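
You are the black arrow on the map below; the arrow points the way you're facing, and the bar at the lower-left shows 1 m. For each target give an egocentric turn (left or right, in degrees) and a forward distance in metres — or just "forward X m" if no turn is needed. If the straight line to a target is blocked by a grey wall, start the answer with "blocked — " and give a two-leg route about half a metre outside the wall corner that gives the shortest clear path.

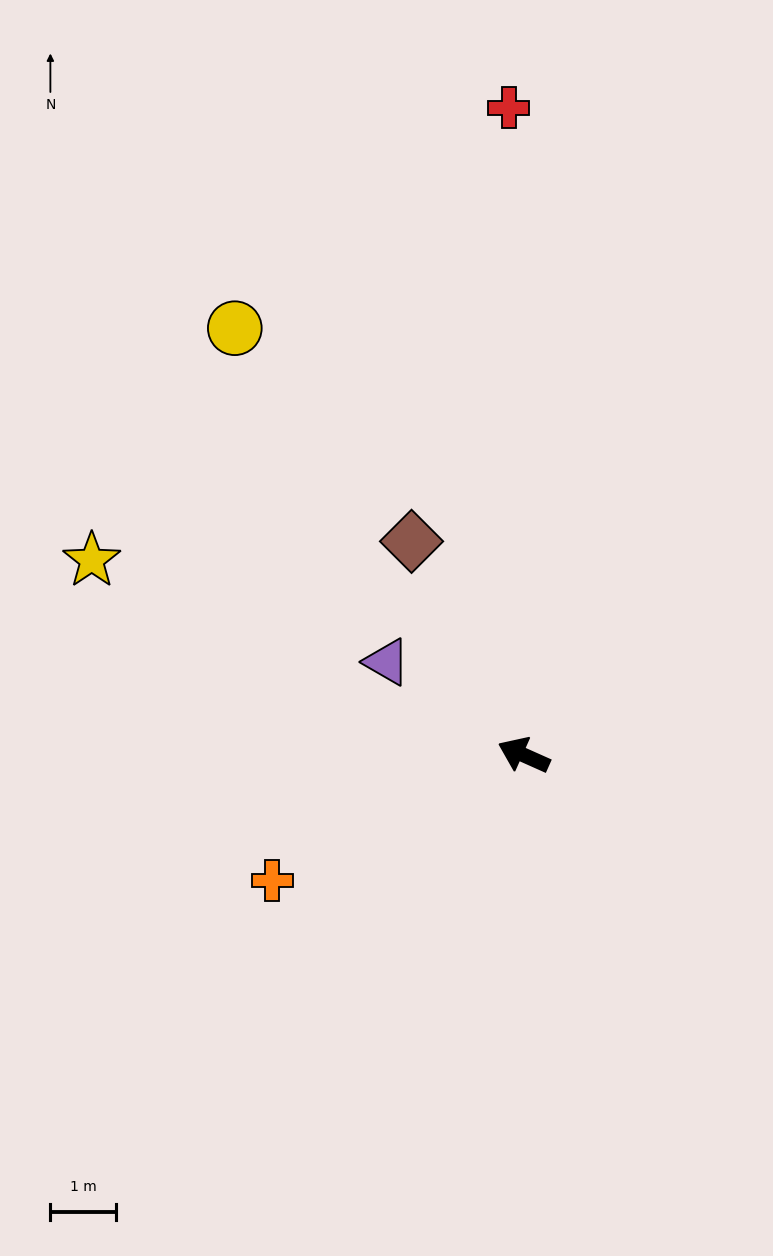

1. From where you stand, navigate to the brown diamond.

turn right 38°, forward 3.7 m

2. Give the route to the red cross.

turn right 65°, forward 9.9 m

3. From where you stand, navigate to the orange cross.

turn left 51°, forward 4.3 m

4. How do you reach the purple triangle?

turn right 10°, forward 2.5 m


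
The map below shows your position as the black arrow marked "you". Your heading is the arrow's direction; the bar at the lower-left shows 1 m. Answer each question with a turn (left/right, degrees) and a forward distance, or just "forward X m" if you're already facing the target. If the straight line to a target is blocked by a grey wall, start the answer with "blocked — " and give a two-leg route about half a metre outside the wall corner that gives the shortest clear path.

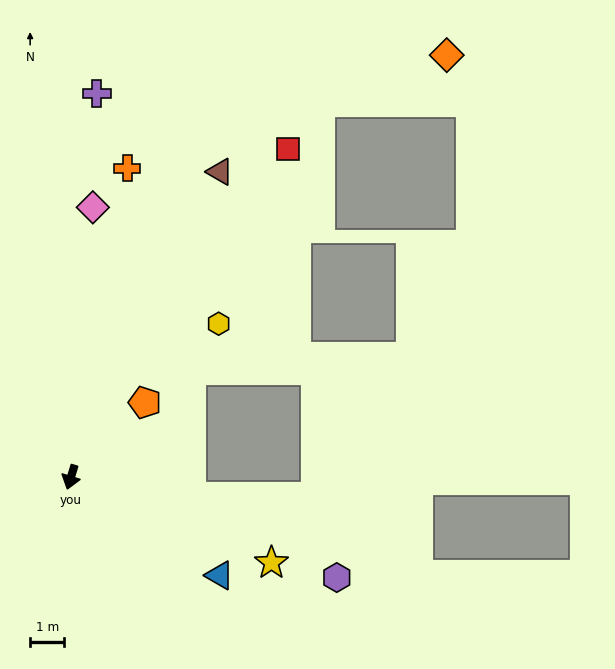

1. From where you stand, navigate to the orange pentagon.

turn left 152°, forward 3.1 m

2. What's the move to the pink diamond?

turn right 168°, forward 7.9 m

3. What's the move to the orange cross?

turn right 173°, forward 9.2 m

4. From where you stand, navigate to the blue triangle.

turn left 74°, forward 5.2 m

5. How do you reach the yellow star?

turn left 84°, forward 6.4 m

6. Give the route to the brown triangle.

turn left 171°, forward 9.9 m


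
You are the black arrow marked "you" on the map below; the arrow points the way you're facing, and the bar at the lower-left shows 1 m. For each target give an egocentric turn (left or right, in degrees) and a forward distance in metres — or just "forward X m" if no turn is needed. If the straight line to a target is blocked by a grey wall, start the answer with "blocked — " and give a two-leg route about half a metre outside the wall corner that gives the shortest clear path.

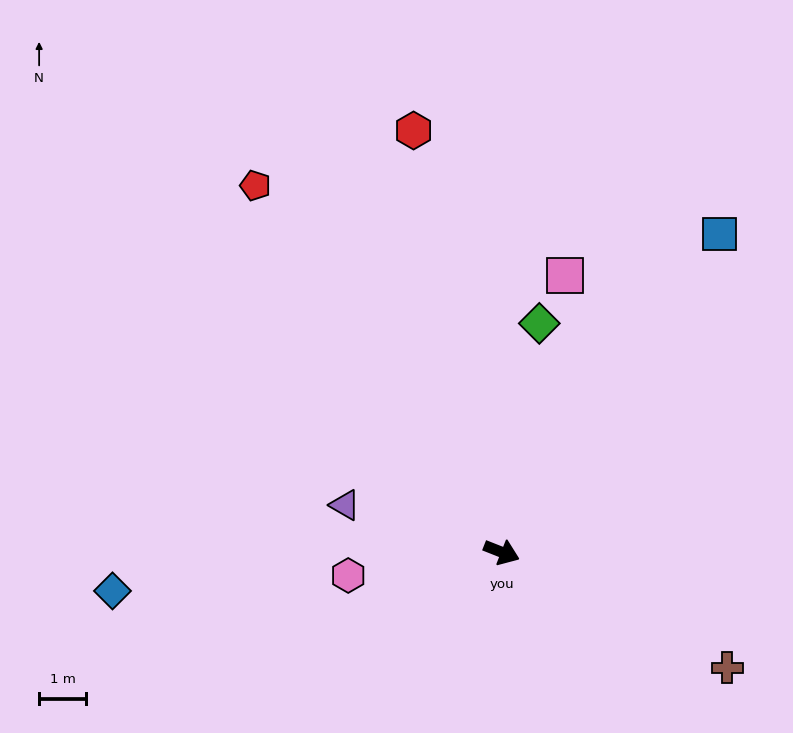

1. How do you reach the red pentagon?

turn left 145°, forward 9.3 m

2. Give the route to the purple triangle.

turn right 175°, forward 3.5 m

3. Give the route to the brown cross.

turn right 6°, forward 5.4 m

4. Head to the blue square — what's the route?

turn left 77°, forward 8.2 m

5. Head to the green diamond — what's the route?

turn left 102°, forward 4.9 m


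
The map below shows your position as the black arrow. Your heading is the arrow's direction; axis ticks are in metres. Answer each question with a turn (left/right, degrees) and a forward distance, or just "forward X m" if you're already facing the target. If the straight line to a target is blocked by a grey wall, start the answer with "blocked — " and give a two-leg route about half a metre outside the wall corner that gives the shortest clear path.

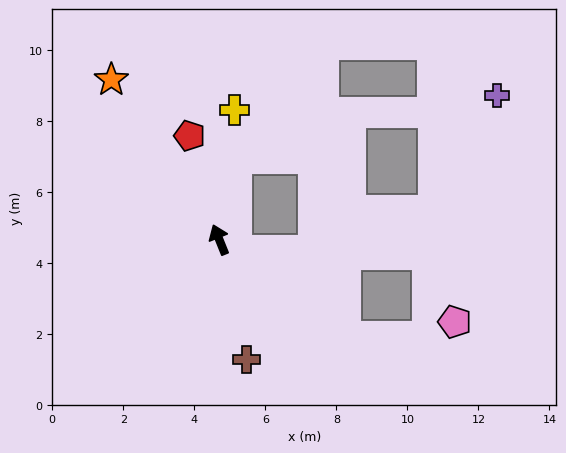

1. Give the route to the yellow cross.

turn right 29°, forward 3.7 m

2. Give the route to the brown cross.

turn left 171°, forward 3.5 m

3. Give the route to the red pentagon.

turn right 6°, forward 3.0 m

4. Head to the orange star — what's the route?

turn left 12°, forward 5.4 m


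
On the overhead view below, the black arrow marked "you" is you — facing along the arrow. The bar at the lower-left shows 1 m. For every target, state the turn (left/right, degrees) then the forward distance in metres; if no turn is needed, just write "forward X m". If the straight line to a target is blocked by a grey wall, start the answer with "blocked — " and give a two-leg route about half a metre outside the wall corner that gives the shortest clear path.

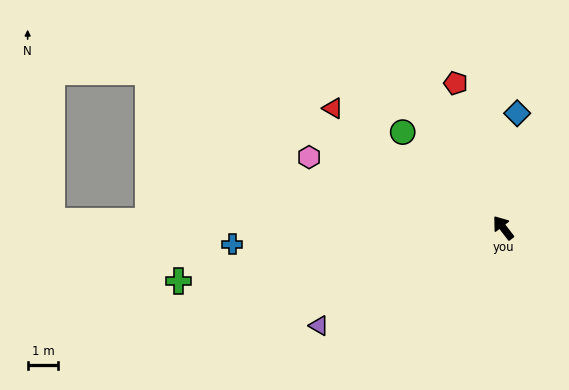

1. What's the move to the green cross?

turn left 62°, forward 10.8 m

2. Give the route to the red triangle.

turn left 17°, forward 6.8 m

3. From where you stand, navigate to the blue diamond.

turn right 45°, forward 3.8 m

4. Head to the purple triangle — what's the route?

turn left 80°, forward 6.8 m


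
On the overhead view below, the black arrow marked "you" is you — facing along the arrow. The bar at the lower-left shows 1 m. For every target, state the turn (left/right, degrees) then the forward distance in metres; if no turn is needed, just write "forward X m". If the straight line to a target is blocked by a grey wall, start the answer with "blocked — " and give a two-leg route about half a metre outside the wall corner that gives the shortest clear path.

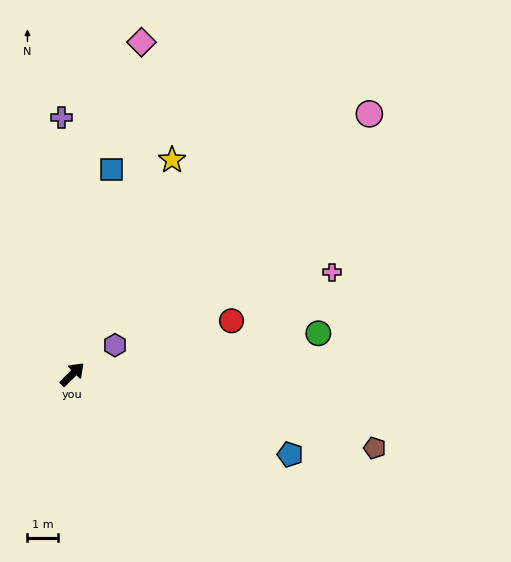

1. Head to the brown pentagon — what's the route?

turn right 58°, forward 10.1 m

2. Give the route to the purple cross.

turn left 48°, forward 8.4 m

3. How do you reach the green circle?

turn right 35°, forward 8.1 m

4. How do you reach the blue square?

turn left 35°, forward 6.8 m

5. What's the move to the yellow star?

turn left 21°, forward 7.7 m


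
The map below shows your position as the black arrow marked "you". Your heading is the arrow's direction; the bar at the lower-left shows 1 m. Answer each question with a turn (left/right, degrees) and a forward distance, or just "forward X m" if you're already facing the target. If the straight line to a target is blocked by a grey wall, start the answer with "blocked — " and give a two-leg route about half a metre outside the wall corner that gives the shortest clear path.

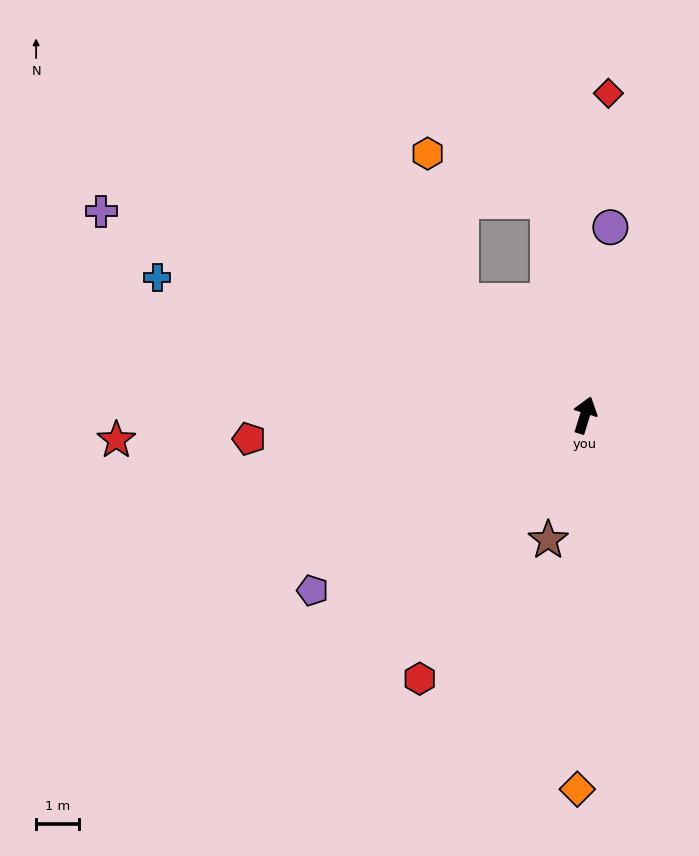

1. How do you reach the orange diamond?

turn right 164°, forward 8.7 m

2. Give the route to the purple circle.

turn left 9°, forward 4.4 m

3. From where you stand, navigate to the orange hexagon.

blocked — turn left 65°, forward 3.9 m, then turn right 35°, forward 3.5 m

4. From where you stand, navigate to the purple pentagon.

turn left 140°, forward 7.6 m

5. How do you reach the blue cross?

turn left 89°, forward 10.5 m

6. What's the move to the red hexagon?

turn left 165°, forward 7.3 m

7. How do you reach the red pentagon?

turn left 111°, forward 7.9 m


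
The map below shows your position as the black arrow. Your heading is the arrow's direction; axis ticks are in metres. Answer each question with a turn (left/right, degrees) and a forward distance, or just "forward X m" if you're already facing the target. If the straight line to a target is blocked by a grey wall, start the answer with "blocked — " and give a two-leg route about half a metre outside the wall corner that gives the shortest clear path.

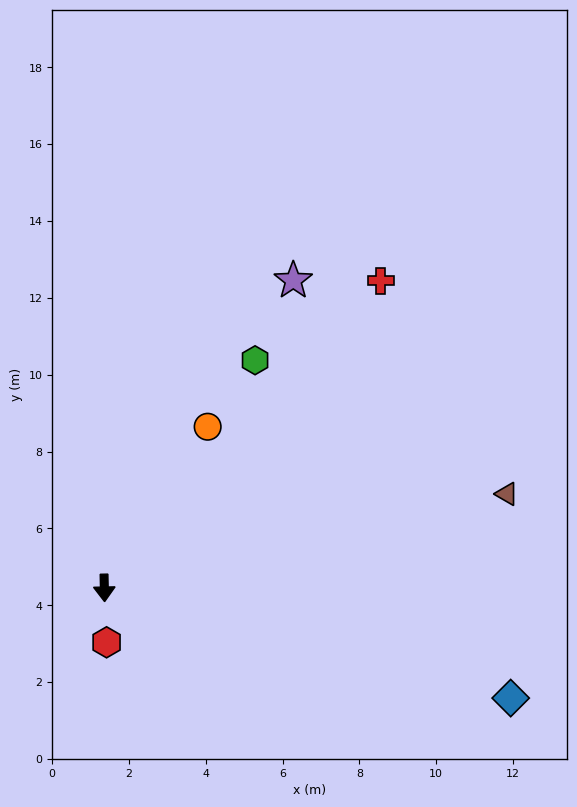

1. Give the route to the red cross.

turn left 137°, forward 10.8 m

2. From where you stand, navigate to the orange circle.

turn left 146°, forward 5.0 m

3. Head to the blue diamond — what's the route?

turn left 74°, forward 11.0 m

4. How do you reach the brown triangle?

turn left 102°, forward 10.8 m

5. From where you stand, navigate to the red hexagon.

forward 1.4 m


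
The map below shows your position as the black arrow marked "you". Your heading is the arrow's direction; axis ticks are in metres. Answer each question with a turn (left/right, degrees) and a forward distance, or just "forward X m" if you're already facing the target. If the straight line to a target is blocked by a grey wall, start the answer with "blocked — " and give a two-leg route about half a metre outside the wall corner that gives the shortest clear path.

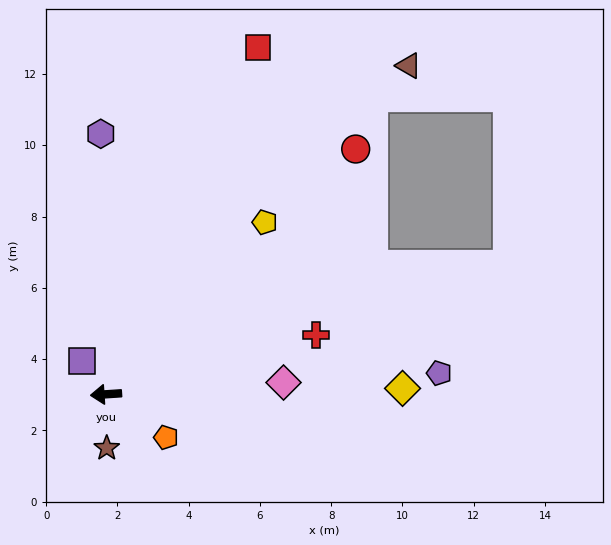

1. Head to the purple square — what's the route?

turn right 58°, forward 1.2 m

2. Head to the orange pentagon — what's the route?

turn left 141°, forward 2.1 m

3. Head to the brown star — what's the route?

turn left 87°, forward 1.5 m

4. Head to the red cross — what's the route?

turn right 168°, forward 6.1 m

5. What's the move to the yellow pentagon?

turn right 136°, forward 6.6 m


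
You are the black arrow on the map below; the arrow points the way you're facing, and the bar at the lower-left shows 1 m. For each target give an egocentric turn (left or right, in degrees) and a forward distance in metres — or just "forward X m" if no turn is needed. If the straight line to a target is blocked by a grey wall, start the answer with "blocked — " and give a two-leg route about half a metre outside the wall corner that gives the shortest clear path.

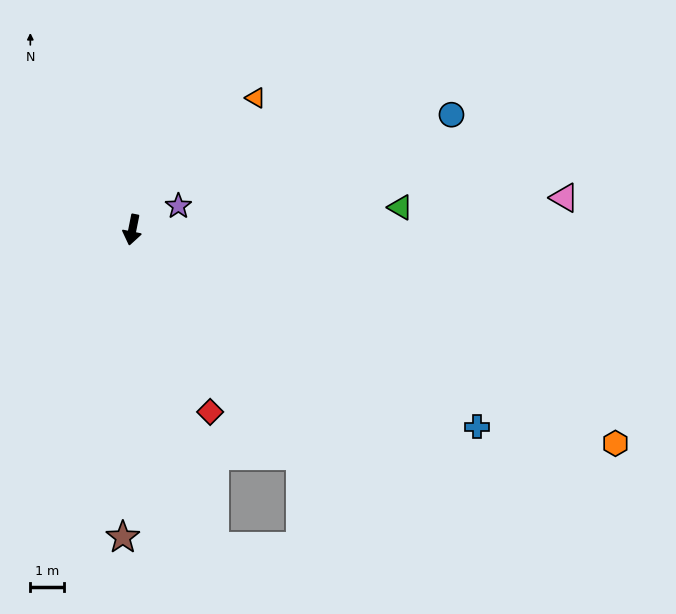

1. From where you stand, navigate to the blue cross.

turn left 72°, forward 11.8 m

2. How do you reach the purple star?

turn left 128°, forward 1.5 m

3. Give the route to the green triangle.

turn left 106°, forward 8.0 m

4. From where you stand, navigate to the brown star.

turn left 9°, forward 9.1 m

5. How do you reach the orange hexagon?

turn left 77°, forward 15.6 m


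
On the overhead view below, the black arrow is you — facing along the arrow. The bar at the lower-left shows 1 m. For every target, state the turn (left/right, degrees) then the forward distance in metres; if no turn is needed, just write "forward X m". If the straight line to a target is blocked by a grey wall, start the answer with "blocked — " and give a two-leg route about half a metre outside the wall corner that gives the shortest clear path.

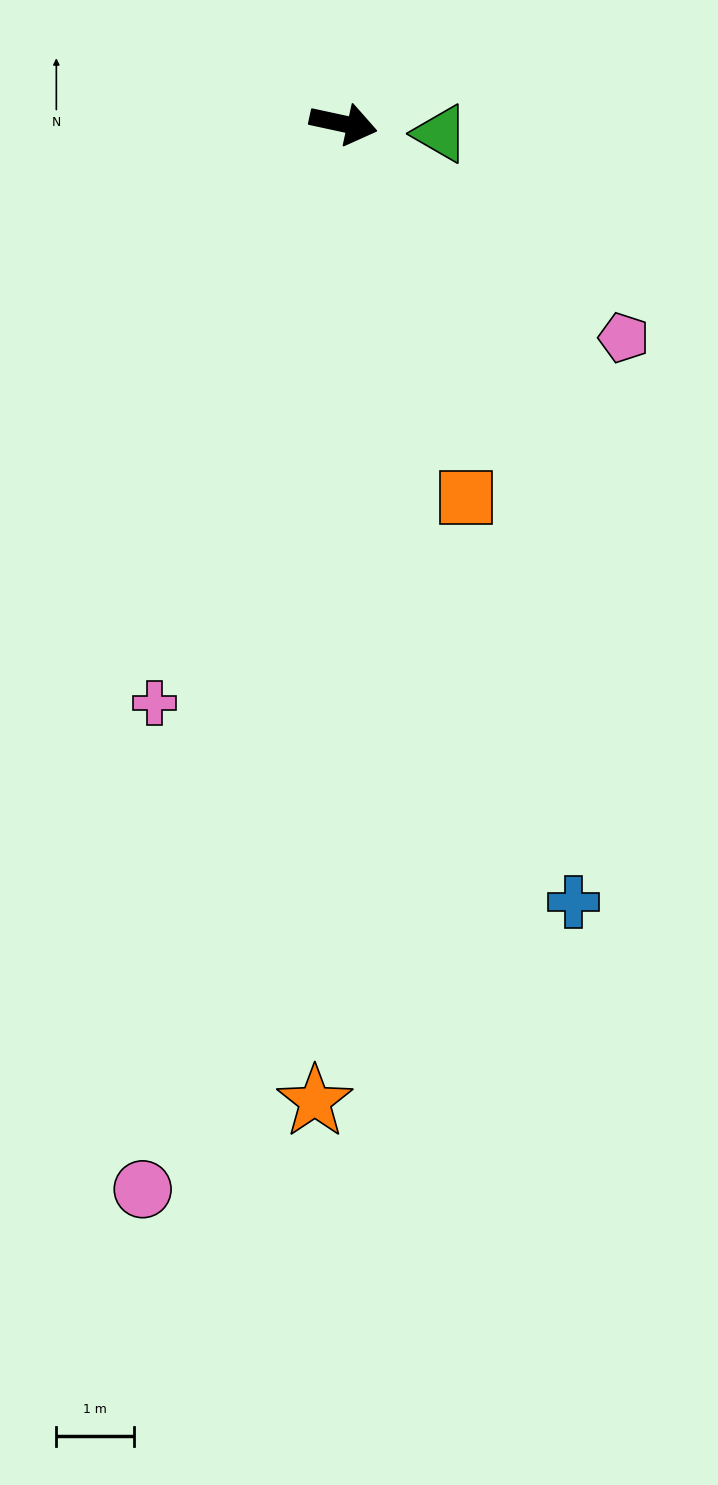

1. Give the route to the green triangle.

turn left 6°, forward 1.3 m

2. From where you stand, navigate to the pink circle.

turn right 88°, forward 14.0 m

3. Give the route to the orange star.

turn right 79°, forward 12.6 m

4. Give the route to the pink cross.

turn right 96°, forward 7.9 m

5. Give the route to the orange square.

turn right 60°, forward 5.1 m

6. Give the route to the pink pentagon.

turn right 25°, forward 4.6 m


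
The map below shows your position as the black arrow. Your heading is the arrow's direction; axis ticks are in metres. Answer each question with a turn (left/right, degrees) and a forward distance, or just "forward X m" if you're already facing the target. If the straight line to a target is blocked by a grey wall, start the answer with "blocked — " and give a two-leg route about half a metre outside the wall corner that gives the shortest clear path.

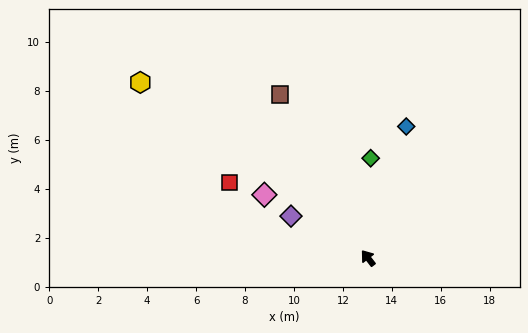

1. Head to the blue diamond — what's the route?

turn right 54°, forward 5.6 m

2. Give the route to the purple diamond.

turn left 24°, forward 3.6 m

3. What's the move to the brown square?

turn right 9°, forward 7.6 m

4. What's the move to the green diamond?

turn right 39°, forward 4.1 m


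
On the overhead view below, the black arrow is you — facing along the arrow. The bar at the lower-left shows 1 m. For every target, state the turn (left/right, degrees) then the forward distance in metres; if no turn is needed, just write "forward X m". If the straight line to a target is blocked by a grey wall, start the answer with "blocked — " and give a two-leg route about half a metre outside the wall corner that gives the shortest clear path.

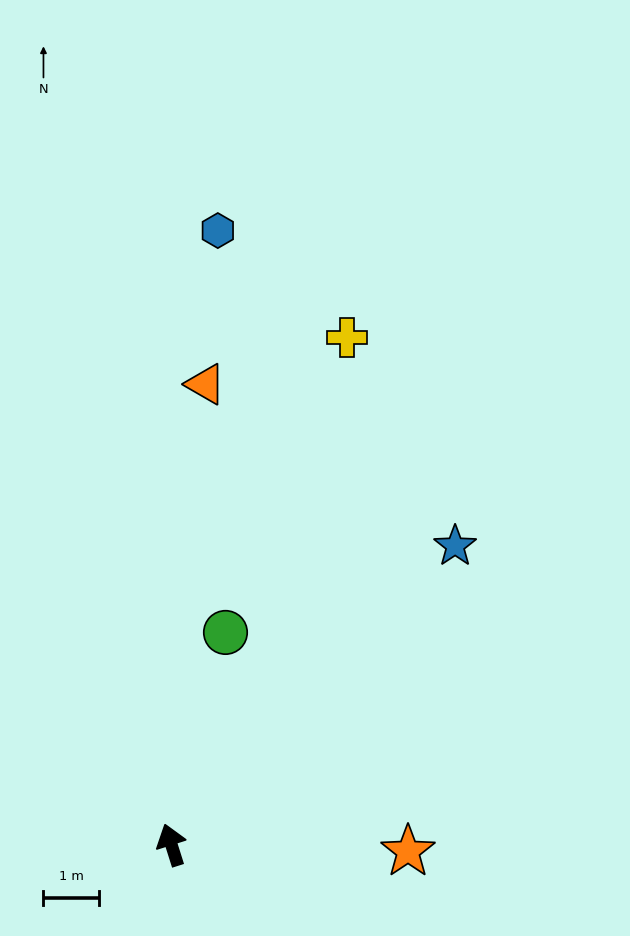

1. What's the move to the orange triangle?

turn right 22°, forward 8.3 m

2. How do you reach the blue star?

turn right 61°, forward 7.4 m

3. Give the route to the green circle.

turn right 32°, forward 4.0 m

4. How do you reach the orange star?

turn right 109°, forward 4.3 m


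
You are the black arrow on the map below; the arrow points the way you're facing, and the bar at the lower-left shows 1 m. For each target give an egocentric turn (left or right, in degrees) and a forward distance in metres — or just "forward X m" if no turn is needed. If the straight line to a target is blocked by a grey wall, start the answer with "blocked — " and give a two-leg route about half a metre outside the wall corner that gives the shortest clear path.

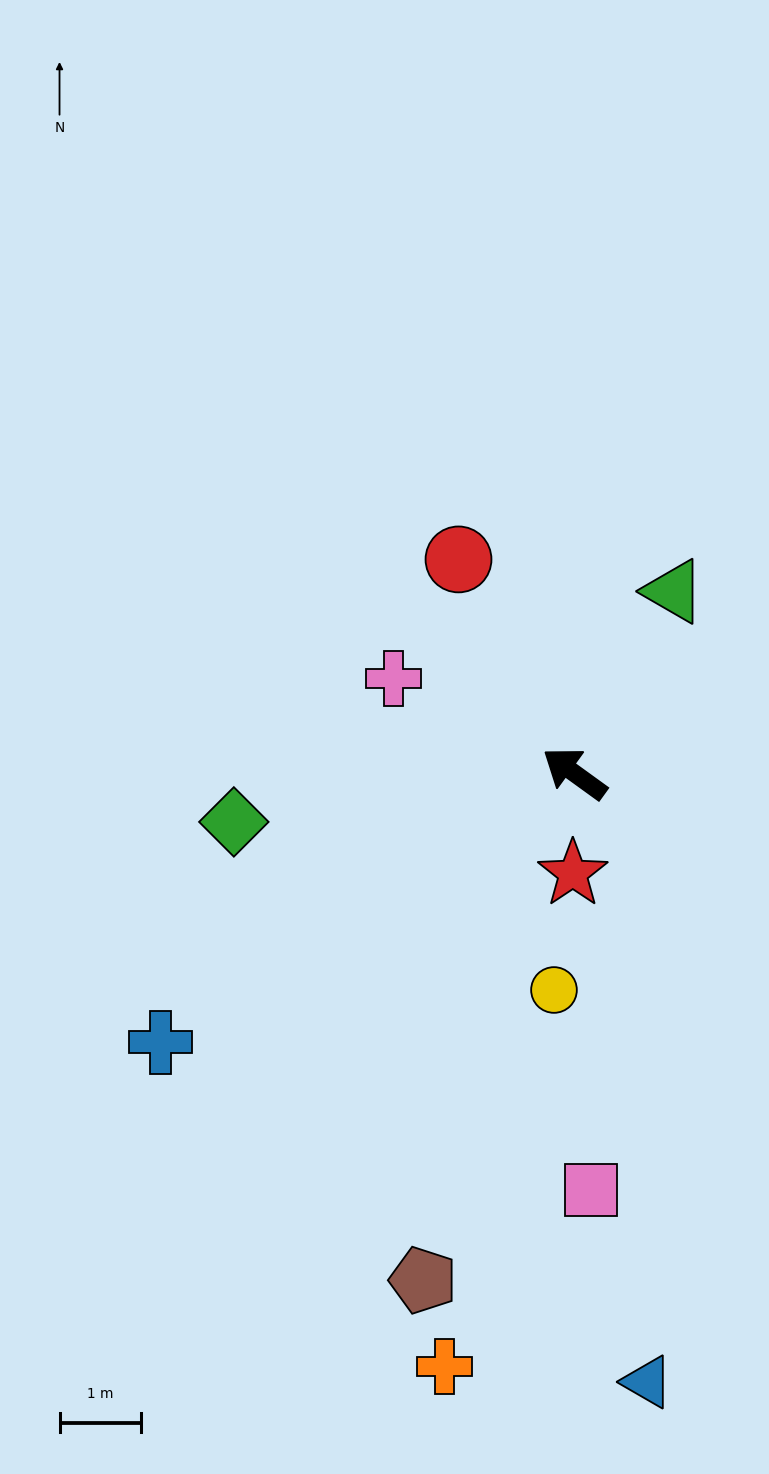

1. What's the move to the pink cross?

turn left 8°, forward 2.5 m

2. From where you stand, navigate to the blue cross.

turn left 69°, forward 6.1 m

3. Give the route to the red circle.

turn right 26°, forward 3.0 m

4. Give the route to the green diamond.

turn left 44°, forward 4.2 m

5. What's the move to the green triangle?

turn right 83°, forward 2.6 m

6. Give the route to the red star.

turn left 125°, forward 1.2 m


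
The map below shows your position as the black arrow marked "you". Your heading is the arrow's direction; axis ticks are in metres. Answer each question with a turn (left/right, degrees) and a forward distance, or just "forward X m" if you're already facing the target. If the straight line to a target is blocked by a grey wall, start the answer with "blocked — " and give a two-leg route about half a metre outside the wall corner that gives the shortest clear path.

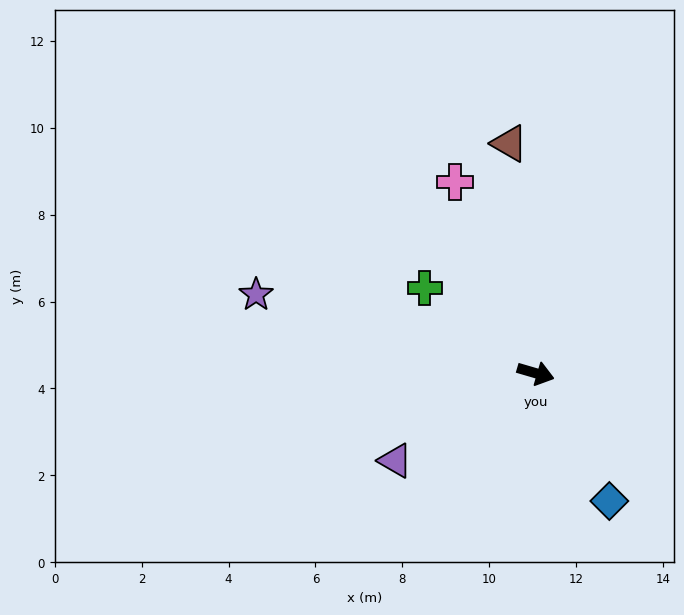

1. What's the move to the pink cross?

turn left 129°, forward 4.8 m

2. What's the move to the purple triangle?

turn right 132°, forward 3.8 m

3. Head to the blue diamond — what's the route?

turn right 44°, forward 3.4 m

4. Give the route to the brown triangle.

turn left 113°, forward 5.3 m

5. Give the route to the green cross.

turn left 159°, forward 3.2 m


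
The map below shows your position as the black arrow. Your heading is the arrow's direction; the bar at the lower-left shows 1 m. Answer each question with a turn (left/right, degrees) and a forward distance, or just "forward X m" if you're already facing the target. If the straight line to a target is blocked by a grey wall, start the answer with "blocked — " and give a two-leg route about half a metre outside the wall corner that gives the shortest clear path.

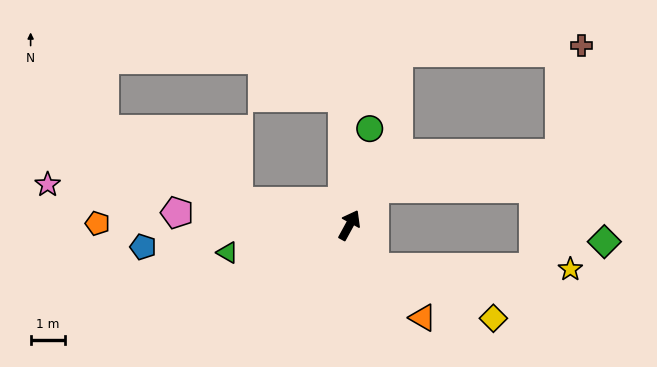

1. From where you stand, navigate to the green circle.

turn left 17°, forward 2.8 m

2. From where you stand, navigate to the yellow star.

blocked — turn right 121°, forward 1.4 m, then turn left 59°, forward 5.6 m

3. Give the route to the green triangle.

turn left 131°, forward 3.6 m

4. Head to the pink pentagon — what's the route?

turn left 115°, forward 5.0 m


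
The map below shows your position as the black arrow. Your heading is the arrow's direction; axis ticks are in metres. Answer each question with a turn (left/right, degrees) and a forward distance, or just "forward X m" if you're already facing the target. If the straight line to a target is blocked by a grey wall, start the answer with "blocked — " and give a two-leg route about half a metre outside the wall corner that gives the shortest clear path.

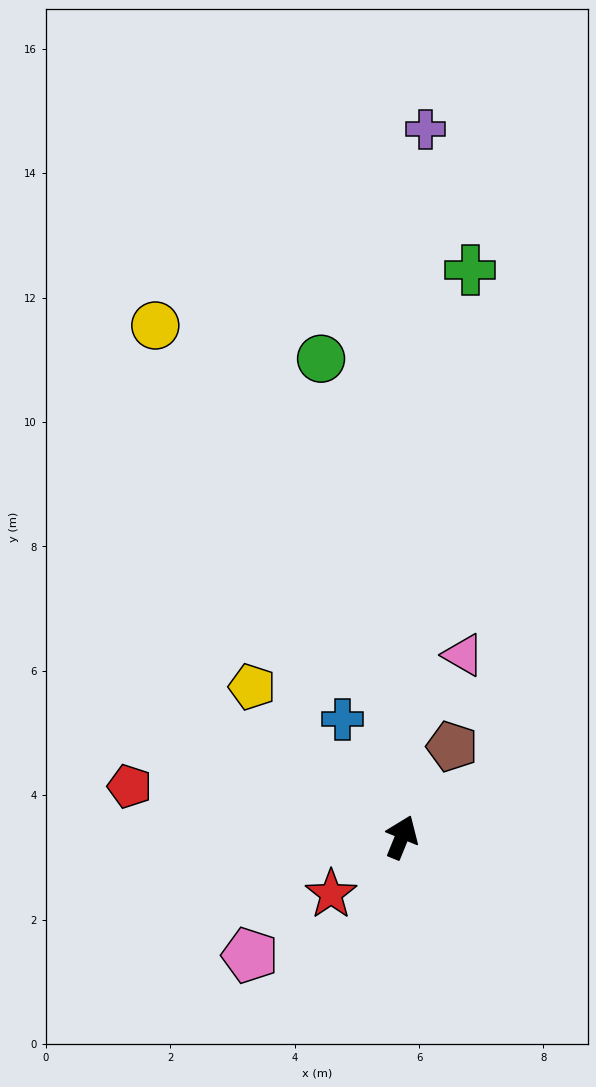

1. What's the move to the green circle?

turn left 32°, forward 7.8 m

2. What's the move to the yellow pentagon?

turn left 67°, forward 3.4 m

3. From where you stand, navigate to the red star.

turn left 151°, forward 1.5 m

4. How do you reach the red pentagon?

turn left 102°, forward 4.5 m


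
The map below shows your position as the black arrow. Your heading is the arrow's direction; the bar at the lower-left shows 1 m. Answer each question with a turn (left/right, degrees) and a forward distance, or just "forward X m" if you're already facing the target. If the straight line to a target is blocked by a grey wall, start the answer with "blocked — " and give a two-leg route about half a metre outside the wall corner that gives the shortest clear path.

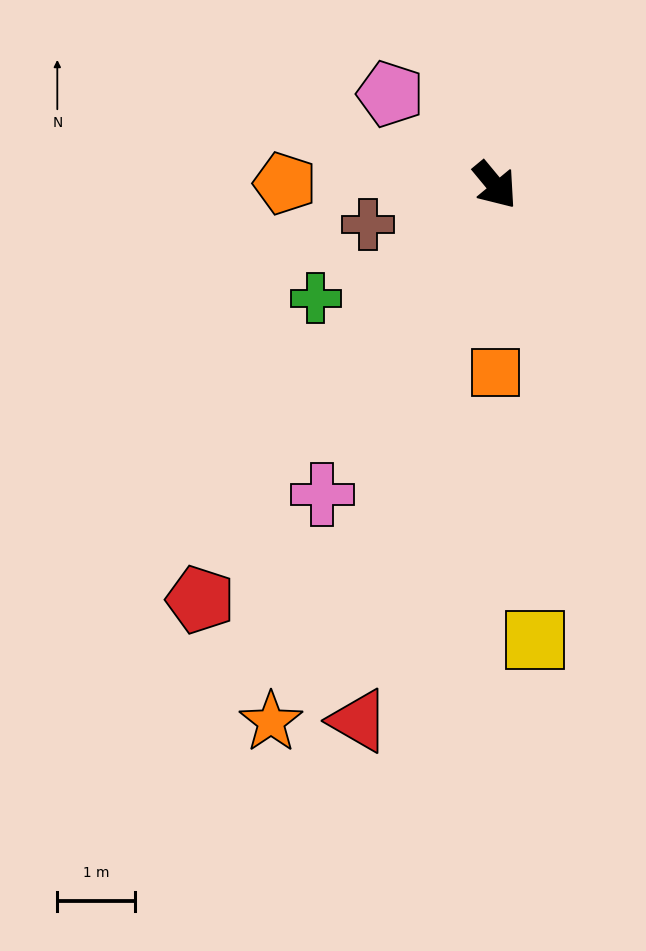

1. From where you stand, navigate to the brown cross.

turn right 113°, forward 1.7 m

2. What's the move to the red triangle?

turn right 54°, forward 7.2 m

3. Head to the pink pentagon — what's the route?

turn right 171°, forward 1.8 m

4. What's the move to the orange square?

turn right 39°, forward 2.4 m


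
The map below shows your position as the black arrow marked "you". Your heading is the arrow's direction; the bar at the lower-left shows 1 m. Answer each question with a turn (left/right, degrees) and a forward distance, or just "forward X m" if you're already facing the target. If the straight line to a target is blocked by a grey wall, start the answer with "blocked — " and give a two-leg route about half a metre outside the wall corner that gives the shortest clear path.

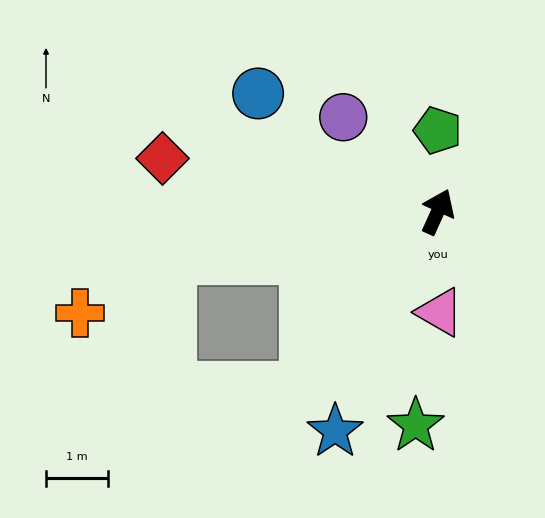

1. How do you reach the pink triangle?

turn right 155°, forward 1.6 m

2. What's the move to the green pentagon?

turn left 24°, forward 1.3 m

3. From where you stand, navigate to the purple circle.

turn left 69°, forward 2.2 m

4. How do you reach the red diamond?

turn left 103°, forward 4.5 m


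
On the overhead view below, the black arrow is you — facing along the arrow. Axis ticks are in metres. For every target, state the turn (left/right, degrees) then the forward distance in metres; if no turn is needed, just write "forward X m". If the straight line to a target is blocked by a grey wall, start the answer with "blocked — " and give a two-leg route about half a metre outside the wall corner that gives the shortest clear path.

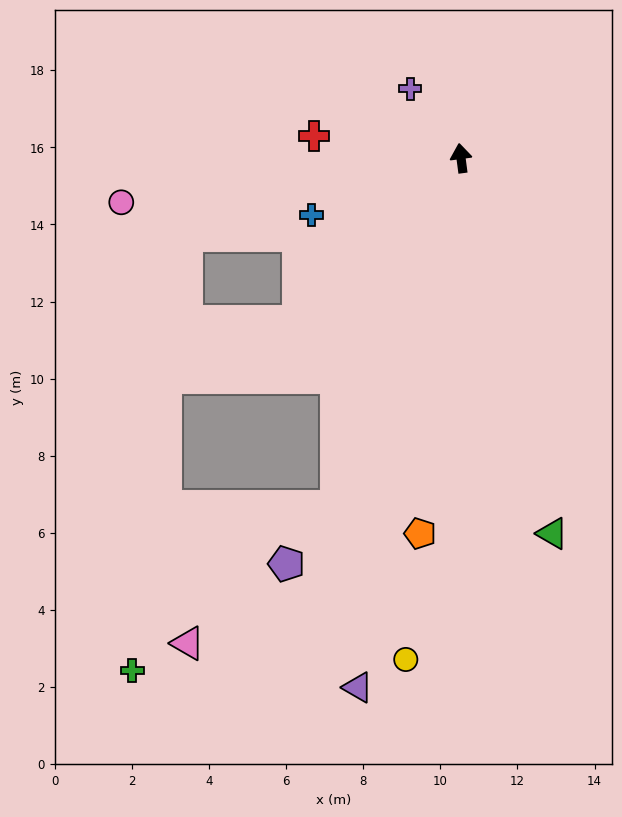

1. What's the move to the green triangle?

turn right 174°, forward 10.0 m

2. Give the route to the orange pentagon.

turn left 166°, forward 9.8 m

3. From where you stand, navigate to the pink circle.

turn left 90°, forward 8.9 m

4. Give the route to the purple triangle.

turn left 161°, forward 14.0 m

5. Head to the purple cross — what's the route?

turn left 29°, forward 2.2 m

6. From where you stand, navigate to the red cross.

turn left 74°, forward 3.9 m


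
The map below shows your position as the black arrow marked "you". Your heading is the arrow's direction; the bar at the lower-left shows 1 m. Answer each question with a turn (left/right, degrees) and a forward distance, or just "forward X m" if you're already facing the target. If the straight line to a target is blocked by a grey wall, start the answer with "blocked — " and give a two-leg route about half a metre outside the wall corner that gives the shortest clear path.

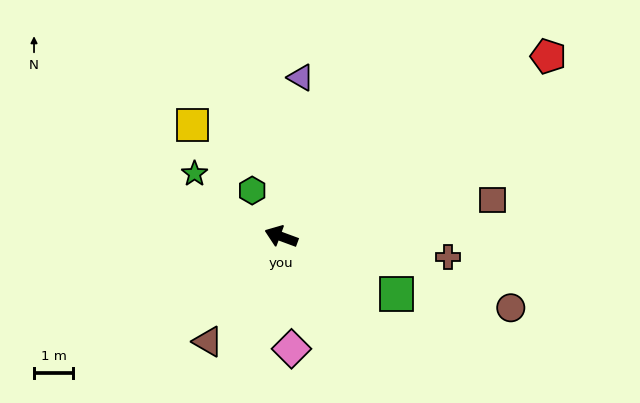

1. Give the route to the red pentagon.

turn right 126°, forward 8.3 m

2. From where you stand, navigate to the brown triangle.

turn left 75°, forward 3.3 m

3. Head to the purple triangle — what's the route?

turn right 77°, forward 4.1 m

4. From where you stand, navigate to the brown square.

turn right 150°, forward 5.5 m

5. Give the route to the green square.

turn left 174°, forward 3.3 m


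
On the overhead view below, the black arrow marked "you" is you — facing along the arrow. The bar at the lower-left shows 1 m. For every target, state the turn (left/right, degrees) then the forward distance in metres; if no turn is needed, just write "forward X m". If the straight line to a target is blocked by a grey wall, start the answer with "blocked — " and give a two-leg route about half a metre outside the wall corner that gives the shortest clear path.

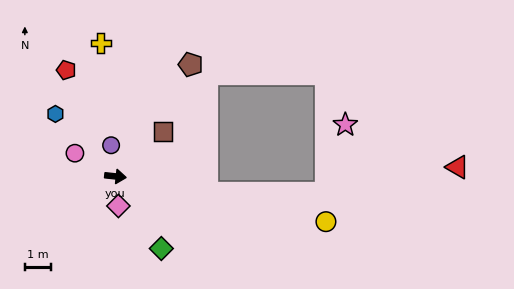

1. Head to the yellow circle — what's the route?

turn right 6°, forward 8.1 m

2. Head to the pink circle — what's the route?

turn left 156°, forward 1.8 m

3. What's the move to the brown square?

turn left 49°, forward 2.5 m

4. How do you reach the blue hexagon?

turn left 140°, forward 3.3 m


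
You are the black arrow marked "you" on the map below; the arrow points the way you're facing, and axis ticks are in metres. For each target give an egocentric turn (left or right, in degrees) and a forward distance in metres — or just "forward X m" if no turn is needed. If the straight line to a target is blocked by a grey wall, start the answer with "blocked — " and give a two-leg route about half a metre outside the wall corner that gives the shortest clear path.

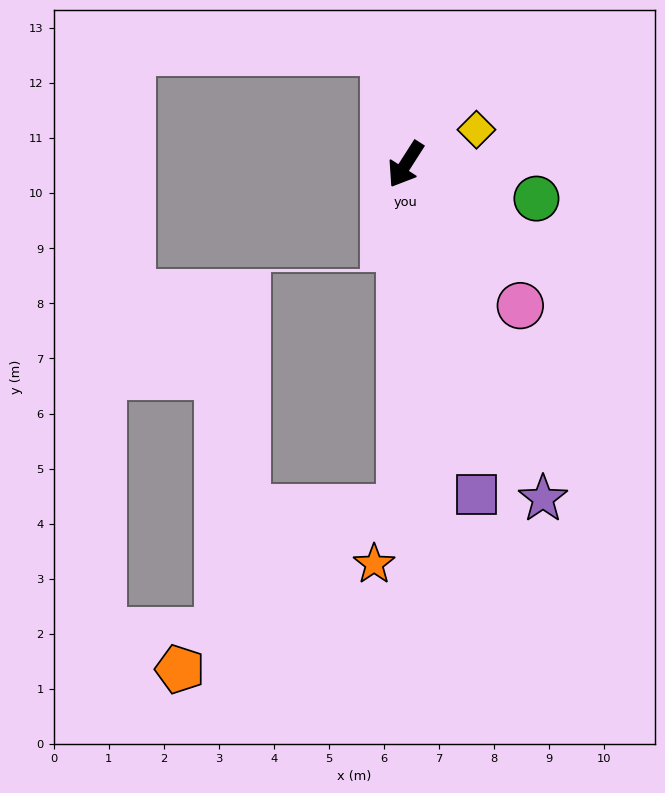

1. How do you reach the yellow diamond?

turn left 149°, forward 1.4 m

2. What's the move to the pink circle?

turn left 72°, forward 3.3 m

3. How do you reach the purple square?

turn left 45°, forward 6.1 m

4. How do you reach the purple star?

turn left 55°, forward 6.6 m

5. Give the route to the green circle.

turn left 108°, forward 2.5 m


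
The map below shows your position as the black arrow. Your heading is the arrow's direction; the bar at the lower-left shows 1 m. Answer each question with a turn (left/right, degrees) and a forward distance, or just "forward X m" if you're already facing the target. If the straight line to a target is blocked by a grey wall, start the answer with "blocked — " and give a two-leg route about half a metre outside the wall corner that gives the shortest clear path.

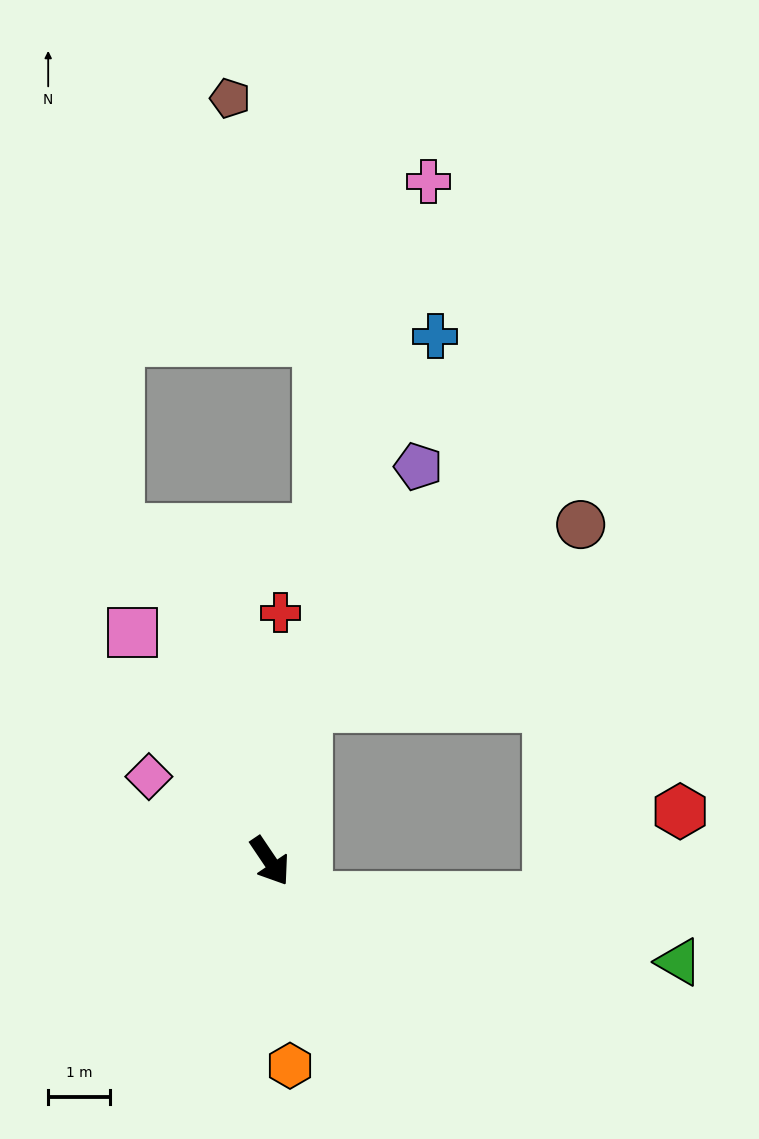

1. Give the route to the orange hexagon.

turn right 28°, forward 3.3 m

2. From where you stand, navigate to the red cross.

turn left 144°, forward 4.0 m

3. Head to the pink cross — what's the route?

turn left 133°, forward 11.3 m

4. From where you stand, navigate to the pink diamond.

turn right 159°, forward 2.4 m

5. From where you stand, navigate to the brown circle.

blocked — turn left 133°, forward 2.6 m, then turn right 44°, forward 5.3 m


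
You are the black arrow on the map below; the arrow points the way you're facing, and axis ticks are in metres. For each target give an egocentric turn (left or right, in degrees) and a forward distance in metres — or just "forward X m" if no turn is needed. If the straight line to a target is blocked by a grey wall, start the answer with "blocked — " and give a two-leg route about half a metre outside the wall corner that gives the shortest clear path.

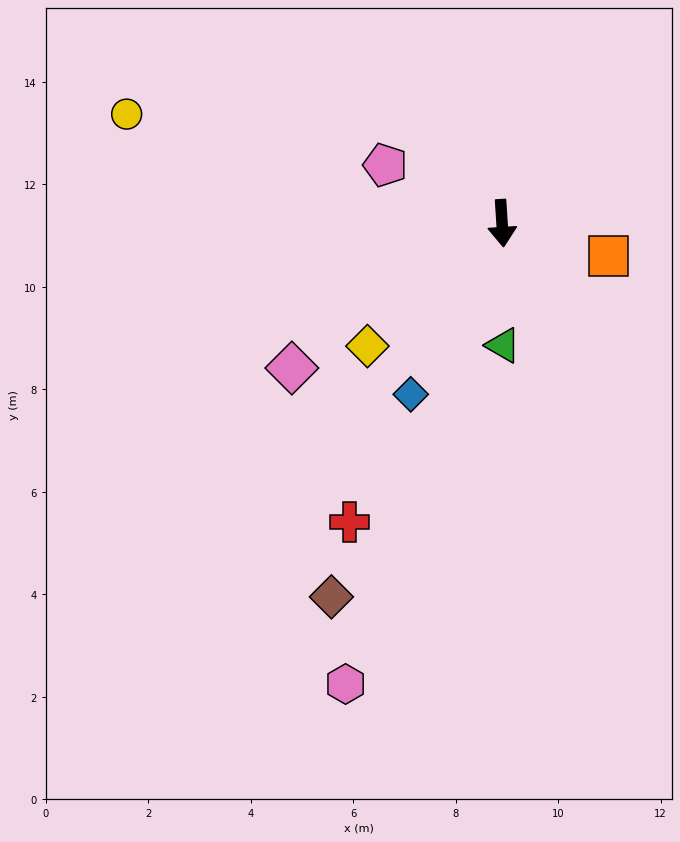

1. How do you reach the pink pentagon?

turn right 120°, forward 2.5 m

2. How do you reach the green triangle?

turn right 3°, forward 2.4 m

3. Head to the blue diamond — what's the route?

turn right 32°, forward 3.8 m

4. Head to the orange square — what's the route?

turn left 69°, forward 2.2 m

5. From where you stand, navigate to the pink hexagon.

turn right 22°, forward 9.5 m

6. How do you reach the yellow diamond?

turn right 51°, forward 3.6 m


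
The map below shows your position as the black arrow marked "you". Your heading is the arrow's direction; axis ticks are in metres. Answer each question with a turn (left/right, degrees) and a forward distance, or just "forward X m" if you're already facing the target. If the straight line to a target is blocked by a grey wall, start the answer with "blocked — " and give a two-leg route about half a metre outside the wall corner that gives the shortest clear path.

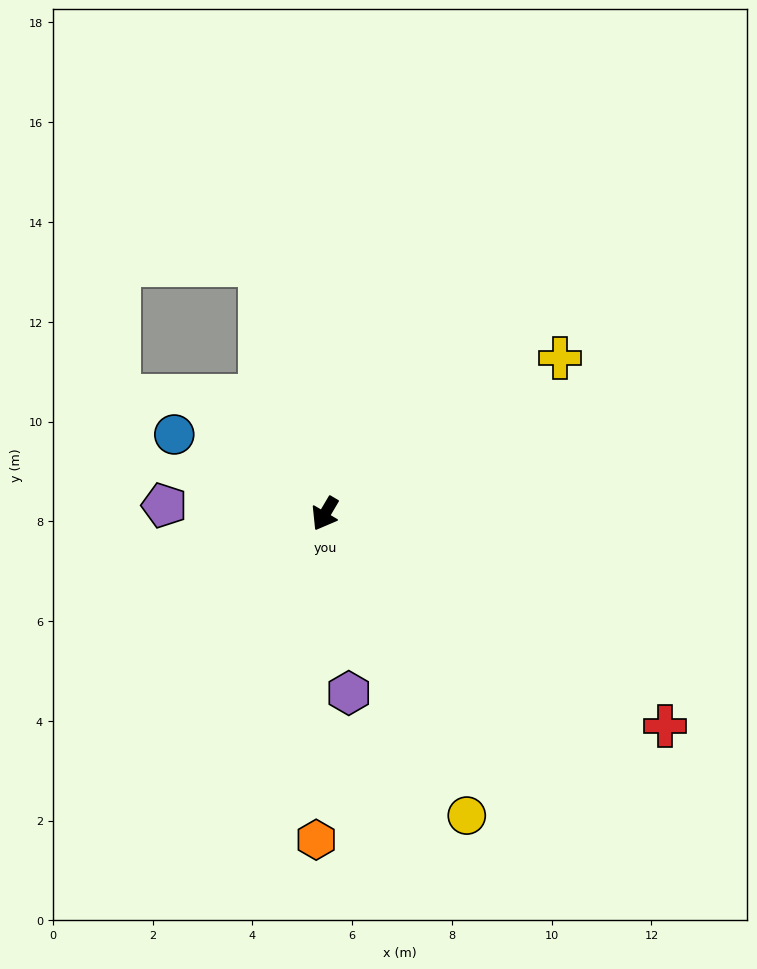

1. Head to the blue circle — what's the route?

turn right 87°, forward 3.4 m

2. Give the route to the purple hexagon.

turn left 38°, forward 3.6 m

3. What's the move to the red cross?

turn left 89°, forward 8.0 m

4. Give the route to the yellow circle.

turn left 56°, forward 6.7 m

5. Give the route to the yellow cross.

turn left 154°, forward 5.7 m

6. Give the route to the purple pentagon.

turn right 62°, forward 3.2 m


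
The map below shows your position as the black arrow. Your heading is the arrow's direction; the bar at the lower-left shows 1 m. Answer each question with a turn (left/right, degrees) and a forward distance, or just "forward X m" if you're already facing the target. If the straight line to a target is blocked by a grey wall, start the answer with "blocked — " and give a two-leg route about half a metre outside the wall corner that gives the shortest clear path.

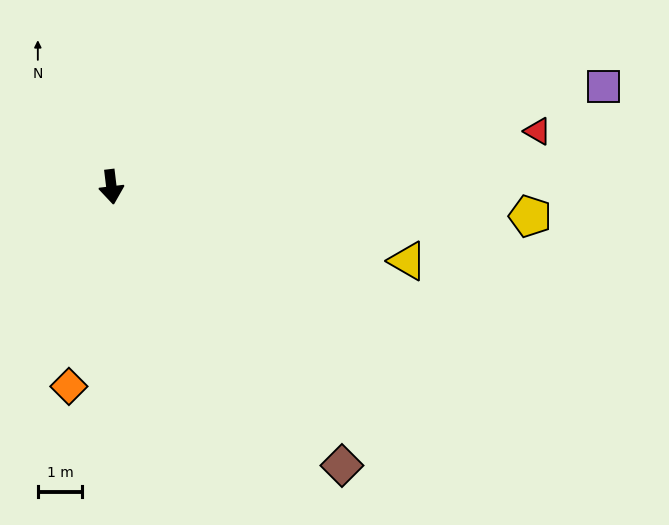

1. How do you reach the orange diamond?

turn right 19°, forward 4.6 m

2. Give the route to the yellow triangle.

turn left 69°, forward 6.9 m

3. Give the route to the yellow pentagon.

turn left 79°, forward 9.4 m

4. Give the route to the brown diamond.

turn left 33°, forward 8.1 m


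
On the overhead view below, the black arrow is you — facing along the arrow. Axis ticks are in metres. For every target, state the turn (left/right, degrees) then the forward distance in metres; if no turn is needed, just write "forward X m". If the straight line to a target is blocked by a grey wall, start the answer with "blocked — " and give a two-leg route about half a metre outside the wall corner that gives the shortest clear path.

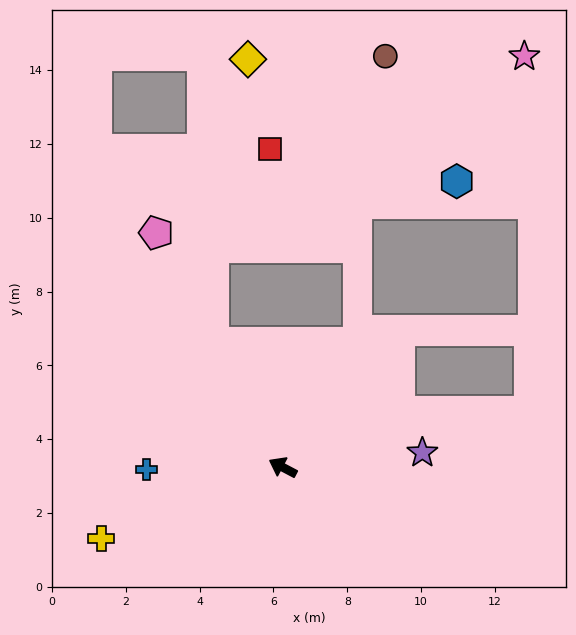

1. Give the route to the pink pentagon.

turn right 34°, forward 7.2 m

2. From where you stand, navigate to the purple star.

turn right 146°, forward 3.8 m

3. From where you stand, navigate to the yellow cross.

turn left 49°, forward 5.3 m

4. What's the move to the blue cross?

turn left 29°, forward 3.7 m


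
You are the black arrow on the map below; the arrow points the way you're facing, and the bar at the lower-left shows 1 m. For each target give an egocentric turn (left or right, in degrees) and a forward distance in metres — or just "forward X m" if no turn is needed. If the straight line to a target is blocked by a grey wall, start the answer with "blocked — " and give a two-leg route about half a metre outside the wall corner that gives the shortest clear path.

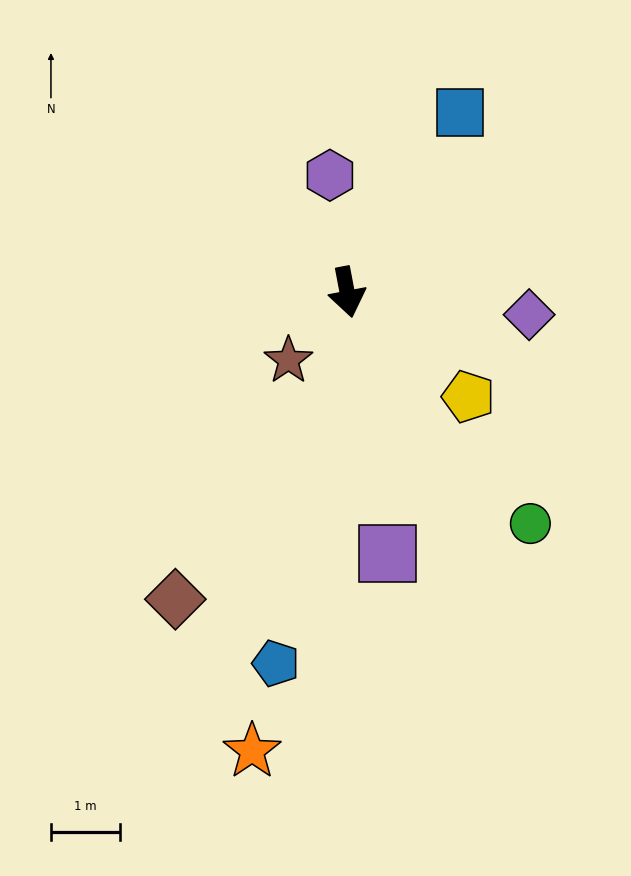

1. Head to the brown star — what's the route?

turn right 51°, forward 1.3 m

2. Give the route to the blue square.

turn left 137°, forward 3.1 m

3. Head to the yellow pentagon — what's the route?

turn left 39°, forward 2.3 m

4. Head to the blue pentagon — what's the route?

turn right 22°, forward 5.4 m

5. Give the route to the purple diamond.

turn left 72°, forward 2.6 m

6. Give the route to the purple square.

turn right 2°, forward 3.8 m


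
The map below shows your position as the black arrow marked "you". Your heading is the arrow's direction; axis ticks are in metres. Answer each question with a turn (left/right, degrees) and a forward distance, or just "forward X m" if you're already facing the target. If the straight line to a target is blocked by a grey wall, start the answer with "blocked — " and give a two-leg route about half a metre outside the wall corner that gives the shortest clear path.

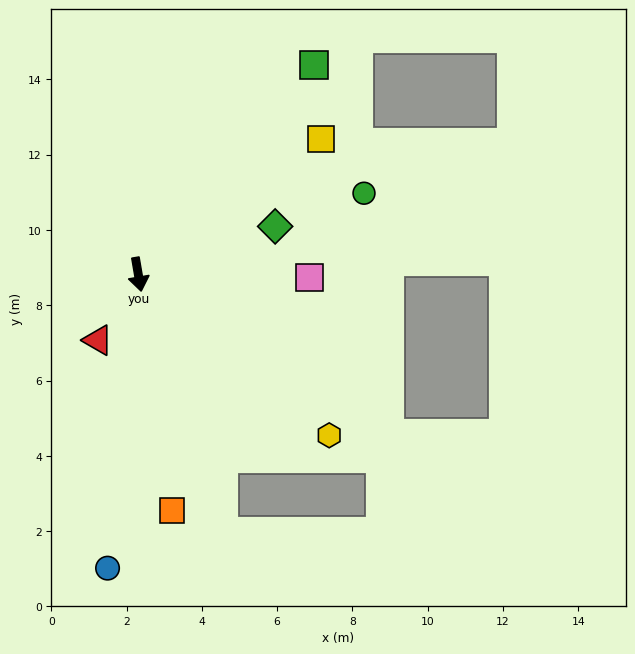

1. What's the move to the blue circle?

turn right 16°, forward 7.8 m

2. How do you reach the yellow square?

turn left 117°, forward 6.0 m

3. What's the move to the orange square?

forward 6.3 m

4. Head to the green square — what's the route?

turn left 130°, forward 7.3 m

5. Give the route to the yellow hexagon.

turn left 40°, forward 6.6 m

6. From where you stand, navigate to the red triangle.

turn right 41°, forward 2.1 m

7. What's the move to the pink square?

turn left 79°, forward 4.5 m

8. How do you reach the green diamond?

turn left 100°, forward 3.9 m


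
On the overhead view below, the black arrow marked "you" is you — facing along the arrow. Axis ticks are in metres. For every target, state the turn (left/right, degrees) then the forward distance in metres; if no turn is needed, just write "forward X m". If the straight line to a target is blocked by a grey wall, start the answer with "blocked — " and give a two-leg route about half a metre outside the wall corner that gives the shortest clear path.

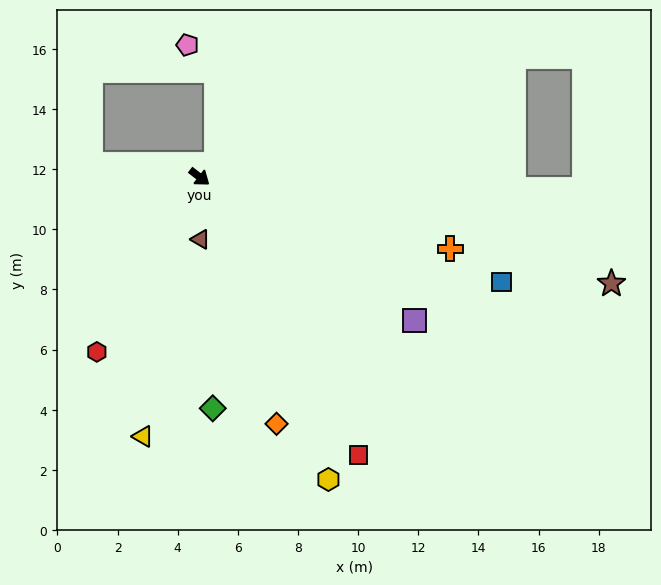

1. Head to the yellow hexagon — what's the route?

turn right 29°, forward 10.9 m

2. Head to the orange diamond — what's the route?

turn right 35°, forward 8.6 m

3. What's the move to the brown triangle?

turn right 51°, forward 2.1 m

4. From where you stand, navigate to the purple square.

turn left 4°, forward 8.6 m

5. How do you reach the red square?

turn right 23°, forward 10.7 m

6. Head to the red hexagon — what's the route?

turn right 83°, forward 6.7 m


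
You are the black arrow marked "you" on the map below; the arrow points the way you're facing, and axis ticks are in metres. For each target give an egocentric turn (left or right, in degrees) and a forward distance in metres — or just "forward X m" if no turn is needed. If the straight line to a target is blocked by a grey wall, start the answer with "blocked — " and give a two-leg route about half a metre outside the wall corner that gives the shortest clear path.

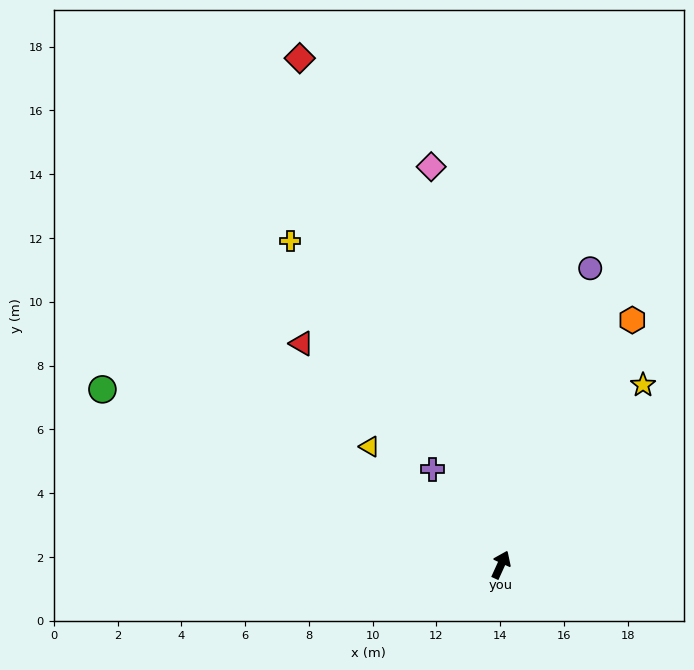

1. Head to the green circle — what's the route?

turn left 91°, forward 13.7 m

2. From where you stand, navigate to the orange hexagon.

turn right 4°, forward 8.7 m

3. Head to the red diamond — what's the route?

turn left 46°, forward 17.1 m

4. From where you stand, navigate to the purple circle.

turn left 8°, forward 9.7 m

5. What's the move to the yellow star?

turn right 14°, forward 7.2 m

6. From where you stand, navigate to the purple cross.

turn left 60°, forward 3.7 m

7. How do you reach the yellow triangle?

turn left 72°, forward 5.5 m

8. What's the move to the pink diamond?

turn left 34°, forward 12.7 m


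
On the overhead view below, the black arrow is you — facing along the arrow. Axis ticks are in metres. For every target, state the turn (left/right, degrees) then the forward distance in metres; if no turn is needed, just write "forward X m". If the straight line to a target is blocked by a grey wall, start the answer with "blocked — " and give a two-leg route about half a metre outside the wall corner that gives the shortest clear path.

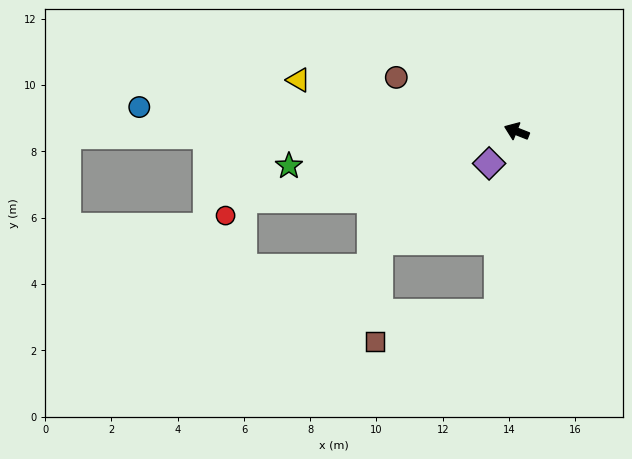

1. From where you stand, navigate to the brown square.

blocked — turn left 106°, forward 5.5 m, then turn right 71°, forward 3.8 m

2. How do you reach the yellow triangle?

turn left 8°, forward 6.8 m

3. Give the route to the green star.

turn left 30°, forward 7.0 m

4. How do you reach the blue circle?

turn left 18°, forward 11.4 m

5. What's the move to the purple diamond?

turn left 71°, forward 1.3 m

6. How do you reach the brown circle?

turn right 3°, forward 4.0 m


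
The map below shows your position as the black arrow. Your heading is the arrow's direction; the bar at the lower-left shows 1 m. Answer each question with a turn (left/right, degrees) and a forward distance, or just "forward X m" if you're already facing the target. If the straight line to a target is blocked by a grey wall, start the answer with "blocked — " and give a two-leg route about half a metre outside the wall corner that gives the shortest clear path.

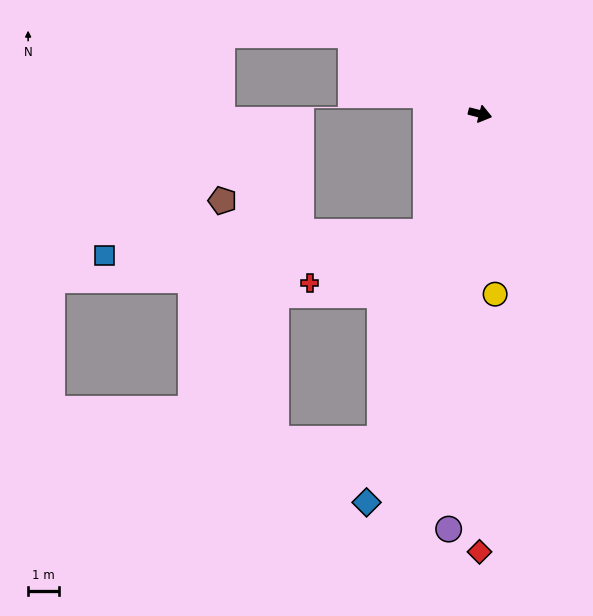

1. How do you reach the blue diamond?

turn right 92°, forward 13.0 m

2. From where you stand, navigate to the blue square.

blocked — turn right 100°, forward 4.2 m, then turn right 61°, forward 10.3 m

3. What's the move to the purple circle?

turn right 80°, forward 13.4 m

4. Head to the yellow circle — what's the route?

turn right 71°, forward 5.8 m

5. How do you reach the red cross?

blocked — turn right 100°, forward 4.2 m, then turn right 42°, forward 4.1 m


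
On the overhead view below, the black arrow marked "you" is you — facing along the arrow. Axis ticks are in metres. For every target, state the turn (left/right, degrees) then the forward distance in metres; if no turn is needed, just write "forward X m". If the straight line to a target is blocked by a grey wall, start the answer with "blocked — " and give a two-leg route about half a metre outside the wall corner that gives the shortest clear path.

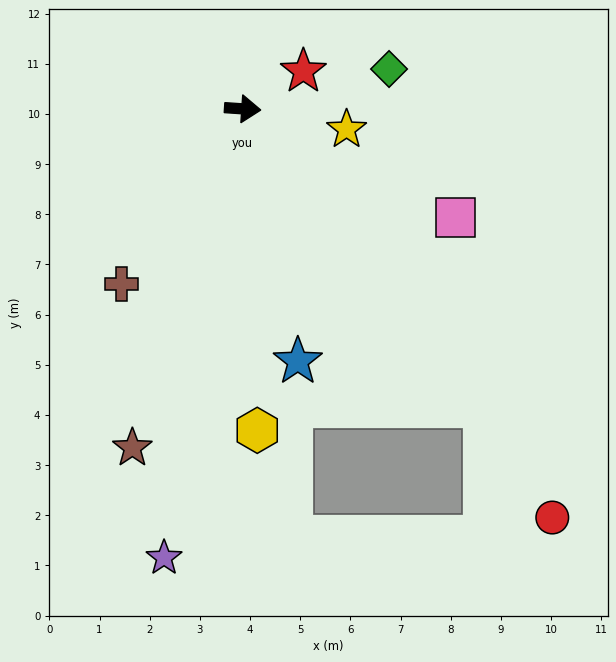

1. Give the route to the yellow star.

turn right 7°, forward 2.1 m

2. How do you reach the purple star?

turn right 96°, forward 9.1 m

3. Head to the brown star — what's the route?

turn right 104°, forward 7.1 m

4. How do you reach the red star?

turn left 36°, forward 1.4 m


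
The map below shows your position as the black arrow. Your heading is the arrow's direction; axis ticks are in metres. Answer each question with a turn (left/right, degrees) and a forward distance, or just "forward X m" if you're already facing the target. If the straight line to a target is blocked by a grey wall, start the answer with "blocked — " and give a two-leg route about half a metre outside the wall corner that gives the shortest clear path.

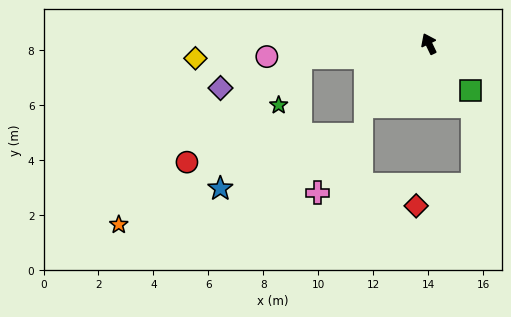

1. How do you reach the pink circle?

turn left 69°, forward 5.9 m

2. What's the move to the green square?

turn right 164°, forward 2.3 m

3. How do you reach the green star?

blocked — turn left 71°, forward 4.7 m, then turn left 58°, forward 1.9 m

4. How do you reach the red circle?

blocked — turn left 71°, forward 4.7 m, then turn left 36°, forward 5.6 m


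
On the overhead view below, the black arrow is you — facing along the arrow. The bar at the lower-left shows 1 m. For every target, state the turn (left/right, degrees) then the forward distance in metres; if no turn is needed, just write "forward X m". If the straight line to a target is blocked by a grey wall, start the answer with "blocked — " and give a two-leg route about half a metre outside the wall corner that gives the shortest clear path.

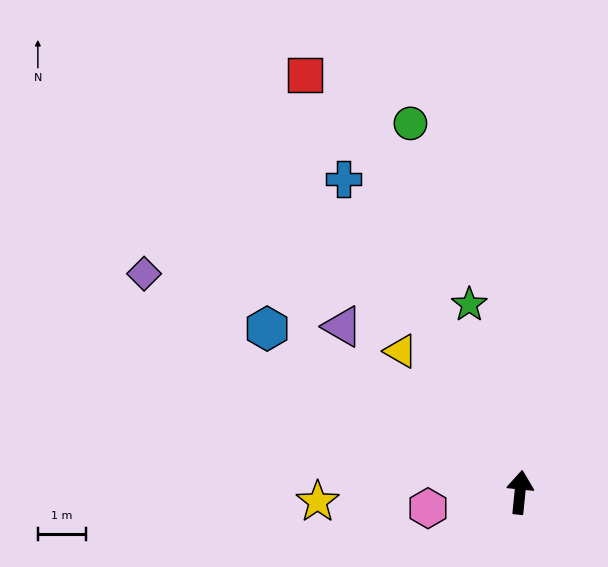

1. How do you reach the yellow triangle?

turn left 46°, forward 3.8 m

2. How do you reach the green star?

turn left 21°, forward 4.0 m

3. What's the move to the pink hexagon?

turn left 106°, forward 1.9 m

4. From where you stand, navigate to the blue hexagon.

turn left 63°, forward 6.2 m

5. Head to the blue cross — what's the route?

turn left 35°, forward 7.5 m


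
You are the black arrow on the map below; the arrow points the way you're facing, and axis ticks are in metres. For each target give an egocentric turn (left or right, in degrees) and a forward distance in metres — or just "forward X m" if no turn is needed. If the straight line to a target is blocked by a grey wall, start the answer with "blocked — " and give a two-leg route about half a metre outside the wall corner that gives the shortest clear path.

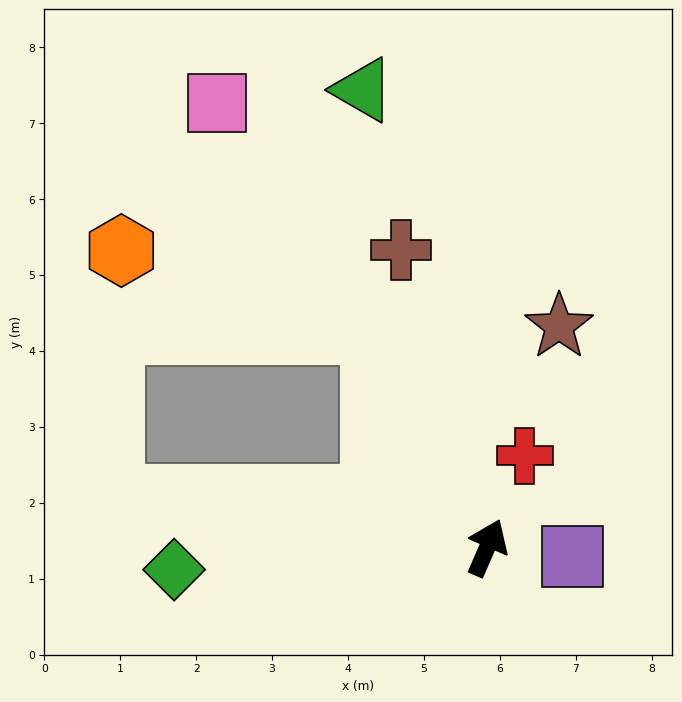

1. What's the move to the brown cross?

turn left 40°, forward 4.1 m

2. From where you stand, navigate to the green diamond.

turn left 117°, forward 4.1 m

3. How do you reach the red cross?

forward 1.3 m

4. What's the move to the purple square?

turn right 73°, forward 1.1 m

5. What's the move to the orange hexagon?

blocked — turn left 51°, forward 3.2 m, then turn left 44°, forward 3.5 m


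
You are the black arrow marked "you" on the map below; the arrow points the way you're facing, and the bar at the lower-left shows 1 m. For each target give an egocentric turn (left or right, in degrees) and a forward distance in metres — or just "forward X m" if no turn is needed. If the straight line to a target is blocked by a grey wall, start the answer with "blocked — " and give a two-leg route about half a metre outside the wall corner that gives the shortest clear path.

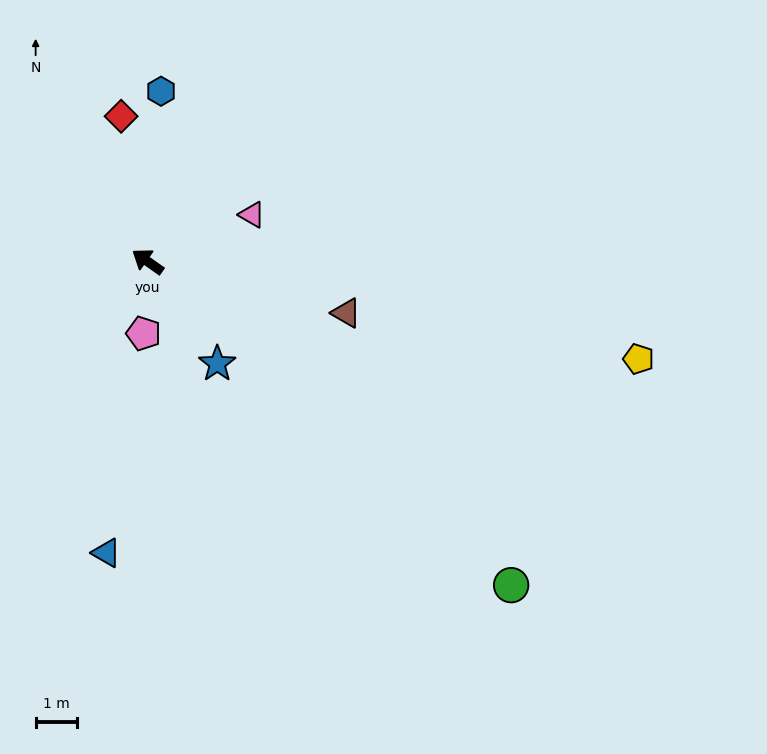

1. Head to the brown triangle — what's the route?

turn right 159°, forward 5.0 m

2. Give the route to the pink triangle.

turn right 121°, forward 2.8 m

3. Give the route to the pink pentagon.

turn left 122°, forward 1.8 m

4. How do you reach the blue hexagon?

turn right 59°, forward 4.2 m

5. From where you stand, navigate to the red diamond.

turn right 45°, forward 3.6 m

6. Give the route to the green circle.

turn left 173°, forward 11.9 m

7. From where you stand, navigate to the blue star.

turn left 159°, forward 3.0 m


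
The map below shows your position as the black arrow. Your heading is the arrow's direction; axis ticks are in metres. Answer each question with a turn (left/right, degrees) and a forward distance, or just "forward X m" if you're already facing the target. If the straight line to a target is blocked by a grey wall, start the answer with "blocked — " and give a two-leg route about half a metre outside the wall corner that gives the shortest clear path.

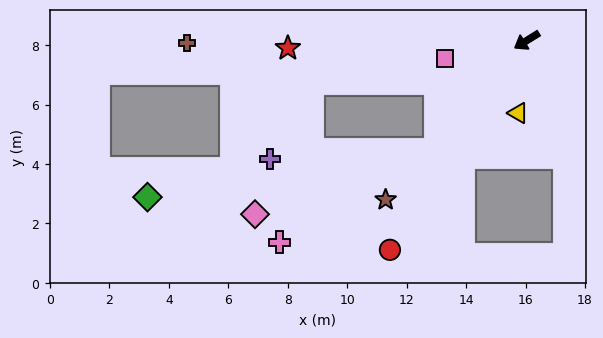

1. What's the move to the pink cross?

blocked — turn left 19°, forward 4.8 m, then turn right 20°, forward 6.1 m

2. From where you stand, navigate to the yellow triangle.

turn left 51°, forward 2.5 m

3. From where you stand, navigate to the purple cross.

blocked — turn left 19°, forward 4.8 m, then turn right 48°, forward 5.6 m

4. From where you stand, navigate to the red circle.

turn left 25°, forward 8.4 m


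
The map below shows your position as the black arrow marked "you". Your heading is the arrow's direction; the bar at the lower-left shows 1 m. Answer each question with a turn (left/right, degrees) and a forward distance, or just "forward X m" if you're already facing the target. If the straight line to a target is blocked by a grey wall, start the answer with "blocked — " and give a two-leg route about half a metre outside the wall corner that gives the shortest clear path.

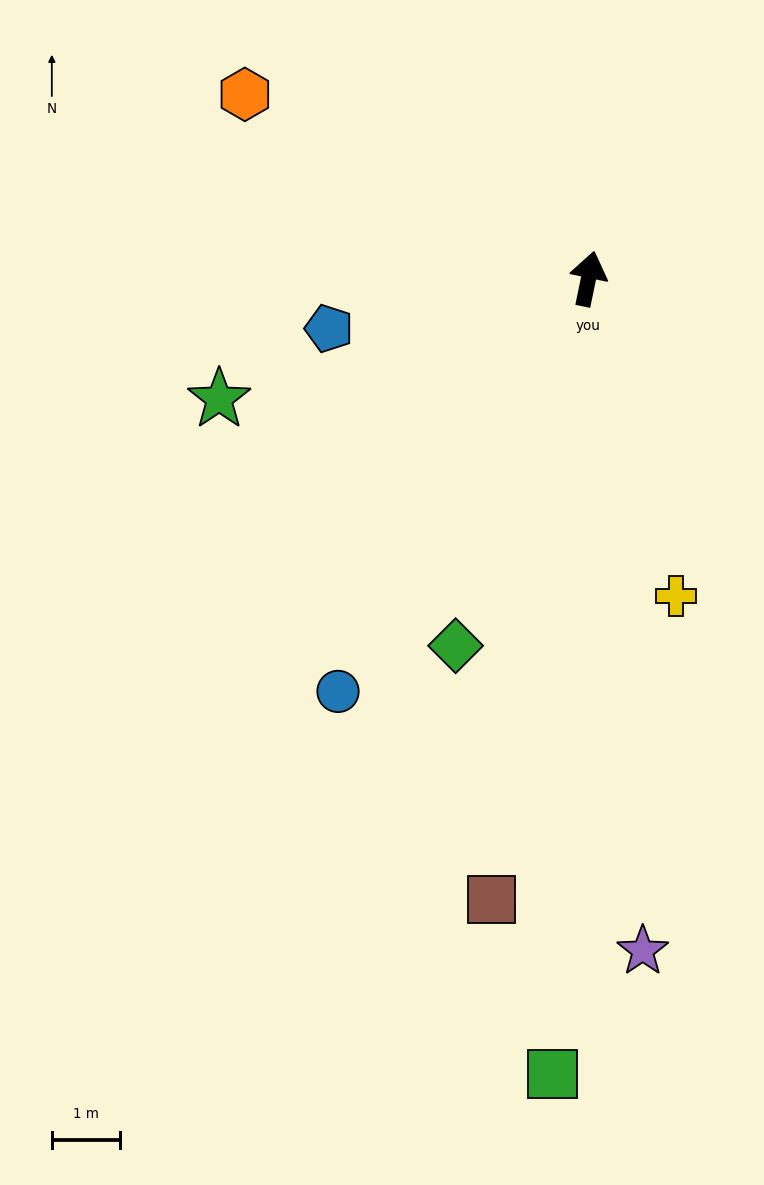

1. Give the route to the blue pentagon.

turn left 113°, forward 3.9 m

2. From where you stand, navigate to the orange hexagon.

turn left 73°, forward 5.7 m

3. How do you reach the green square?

turn right 171°, forward 11.6 m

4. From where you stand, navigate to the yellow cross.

turn right 153°, forward 4.8 m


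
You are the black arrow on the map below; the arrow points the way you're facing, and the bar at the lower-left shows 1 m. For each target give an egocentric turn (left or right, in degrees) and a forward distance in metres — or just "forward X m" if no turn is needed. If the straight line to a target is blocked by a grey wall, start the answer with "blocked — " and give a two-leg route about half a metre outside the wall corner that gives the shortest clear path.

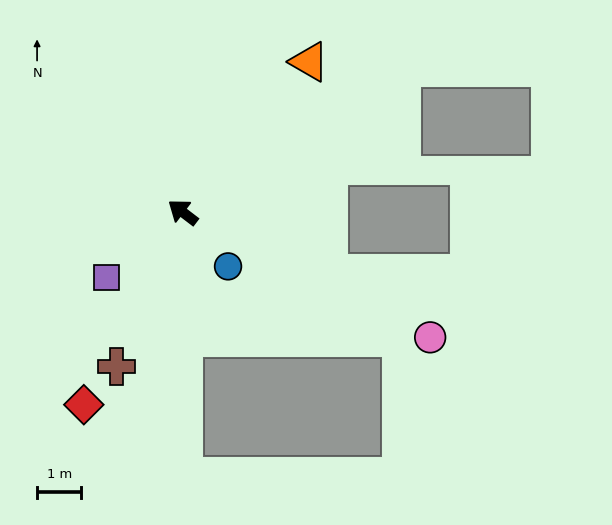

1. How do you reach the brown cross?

turn left 104°, forward 3.8 m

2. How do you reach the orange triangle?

turn right 93°, forward 4.4 m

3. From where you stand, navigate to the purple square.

turn left 78°, forward 2.3 m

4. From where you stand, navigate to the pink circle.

turn right 169°, forward 6.2 m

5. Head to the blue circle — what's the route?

turn left 167°, forward 1.6 m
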